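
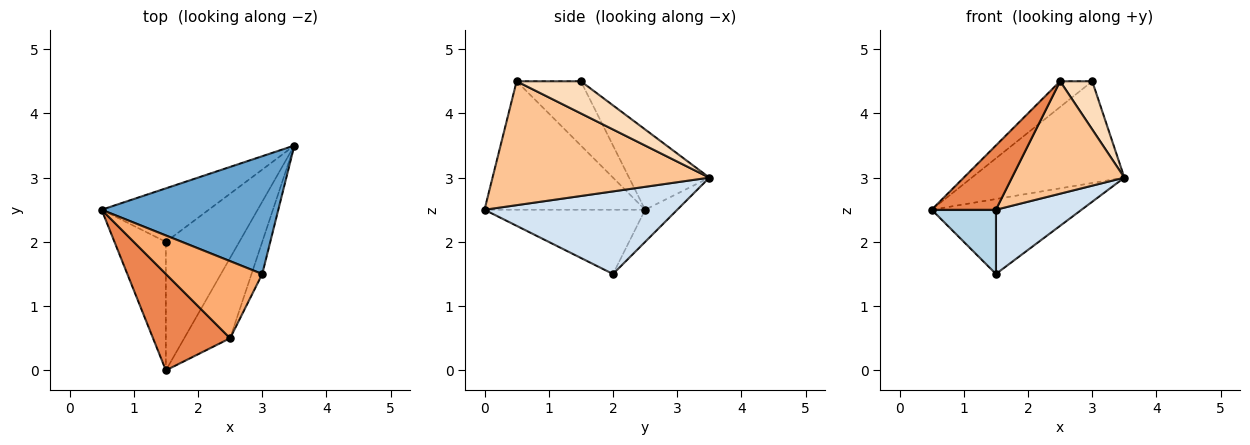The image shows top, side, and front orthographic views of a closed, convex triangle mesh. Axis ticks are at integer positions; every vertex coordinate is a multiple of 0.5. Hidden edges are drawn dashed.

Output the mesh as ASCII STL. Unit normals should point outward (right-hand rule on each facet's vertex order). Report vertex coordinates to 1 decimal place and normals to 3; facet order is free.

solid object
 facet normal -0.325 0.618 0.716
  outer loop
   vertex 3.0 1.5 4.5
   vertex 3.5 3.5 3.0
   vertex 0.5 2.5 2.5
  endloop
 endfacet
 facet normal -0.172 0.802 -0.573
  outer loop
   vertex 1.5 2.0 1.5
   vertex 0.5 2.5 2.5
   vertex 3.5 3.5 3.0
  endloop
 endfacet
 facet normal -0.745 -0.298 -0.596
  outer loop
   vertex 1.5 2.0 1.5
   vertex 1.5 0.0 2.5
   vertex 0.5 2.5 2.5
  endloop
 endfacet
 facet normal 0.709 -0.315 -0.630
  outer loop
   vertex 1.5 2.0 1.5
   vertex 3.5 3.5 3.0
   vertex 1.5 0.0 2.5
  endloop
 endfacet
 facet normal -0.811 -0.324 0.487
  outer loop
   vertex 2.5 0.5 4.5
   vertex 0.5 2.5 2.5
   vertex 1.5 0.0 2.5
  endloop
 endfacet
 facet normal -0.535 0.267 0.802
  outer loop
   vertex 2.5 0.5 4.5
   vertex 3.0 1.5 4.5
   vertex 0.5 2.5 2.5
  endloop
 endfacet
 facet normal 0.843 -0.437 -0.312
  outer loop
   vertex 2.5 0.5 4.5
   vertex 1.5 0.0 2.5
   vertex 3.5 3.5 3.0
  endloop
 endfacet
 facet normal 0.857 -0.429 -0.286
  outer loop
   vertex 2.5 0.5 4.5
   vertex 3.5 3.5 3.0
   vertex 3.0 1.5 4.5
  endloop
 endfacet
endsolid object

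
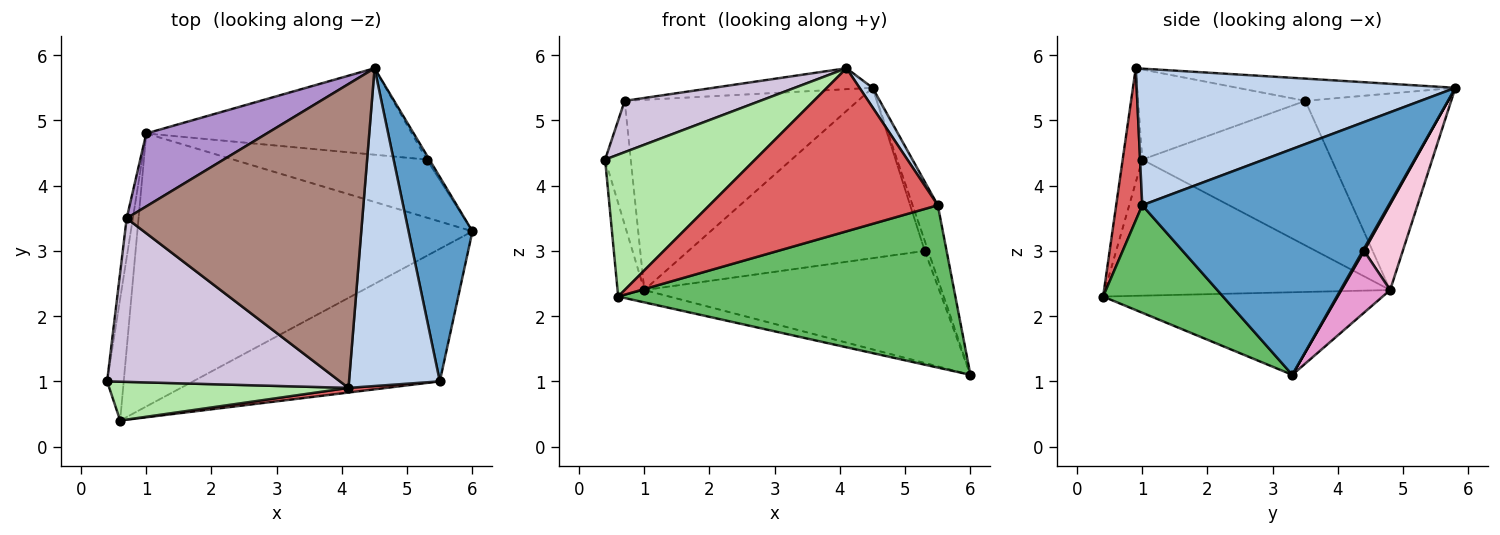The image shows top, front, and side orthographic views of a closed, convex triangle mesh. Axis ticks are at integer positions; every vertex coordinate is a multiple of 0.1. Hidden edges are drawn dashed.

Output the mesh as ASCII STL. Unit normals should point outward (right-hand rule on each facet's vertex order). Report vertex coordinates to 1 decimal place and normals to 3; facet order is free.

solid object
 facet normal 0.958 0.098 0.271
  outer loop
   vertex 5.5 1.0 3.7
   vertex 6.0 3.3 1.1
   vertex 4.5 5.8 5.5
  endloop
 endfacet
 facet normal 0.832 -0.034 0.553
  outer loop
   vertex 5.5 1.0 3.7
   vertex 4.5 5.8 5.5
   vertex 4.1 0.9 5.8
  endloop
 endfacet
 facet normal -0.988 0.093 -0.121
  outer loop
   vertex 0.6 0.4 2.3
   vertex 0.4 1.0 4.4
   vertex 1.0 4.8 2.4
  endloop
 endfacet
 facet normal -0.239 0.044 -0.970
  outer loop
   vertex 0.6 0.4 2.3
   vertex 1.0 4.8 2.4
   vertex 6.0 3.3 1.1
  endloop
 endfacet
 facet normal 0.266 -0.747 -0.610
  outer loop
   vertex 0.6 0.4 2.3
   vertex 6.0 3.3 1.1
   vertex 5.5 1.0 3.7
  endloop
 endfacet
 facet normal -0.125 -0.957 0.262
  outer loop
   vertex 0.6 0.4 2.3
   vertex 4.1 0.9 5.8
   vertex 0.4 1.0 4.4
  endloop
 endfacet
 facet normal 0.114 -0.993 0.028
  outer loop
   vertex 0.6 0.4 2.3
   vertex 5.5 1.0 3.7
   vertex 4.1 0.9 5.8
  endloop
 endfacet
 facet normal -0.990 0.134 -0.042
  outer loop
   vertex 0.7 3.5 5.3
   vertex 1.0 4.8 2.4
   vertex 0.4 1.0 4.4
  endloop
 endfacet
 facet normal -0.504 0.806 0.309
  outer loop
   vertex 0.7 3.5 5.3
   vertex 4.5 5.8 5.5
   vertex 1.0 4.8 2.4
  endloop
 endfacet
 facet normal -0.346 -0.281 0.895
  outer loop
   vertex 0.7 3.5 5.3
   vertex 0.4 1.0 4.4
   vertex 4.1 0.9 5.8
  endloop
 endfacet
 facet normal -0.094 0.068 0.993
  outer loop
   vertex 0.7 3.5 5.3
   vertex 4.1 0.9 5.8
   vertex 4.5 5.8 5.5
  endloop
 endfacet
 facet normal 0.338 0.863 -0.375
  outer loop
   vertex 5.3 4.4 3.0
   vertex 4.5 5.8 5.5
   vertex 6.0 3.3 1.1
  endloop
 endfacet
 facet normal 0.145 0.879 -0.455
  outer loop
   vertex 5.3 4.4 3.0
   vertex 6.0 3.3 1.1
   vertex 1.0 4.8 2.4
  endloop
 endfacet
 facet normal 0.145 0.882 -0.448
  outer loop
   vertex 5.3 4.4 3.0
   vertex 1.0 4.8 2.4
   vertex 4.5 5.8 5.5
  endloop
 endfacet
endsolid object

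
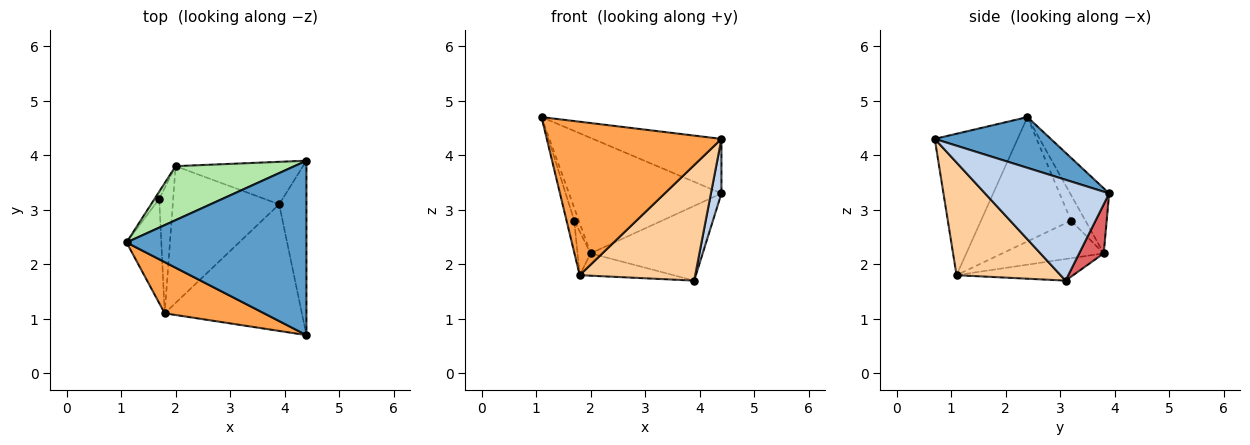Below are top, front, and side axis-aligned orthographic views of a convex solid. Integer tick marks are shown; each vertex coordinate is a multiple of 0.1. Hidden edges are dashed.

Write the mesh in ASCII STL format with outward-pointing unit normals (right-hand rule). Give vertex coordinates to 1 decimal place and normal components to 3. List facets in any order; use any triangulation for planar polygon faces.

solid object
 facet normal 0.260 0.288 0.922
  outer loop
   vertex 4.4 3.9 3.3
   vertex 1.1 2.4 4.7
   vertex 4.4 0.7 4.3
  endloop
 endfacet
 facet normal 0.962 -0.081 -0.260
  outer loop
   vertex 3.9 3.1 1.7
   vertex 4.4 3.9 3.3
   vertex 4.4 0.7 4.3
  endloop
 endfacet
 facet normal -0.411 -0.865 0.289
  outer loop
   vertex 1.8 1.1 1.8
   vertex 4.4 0.7 4.3
   vertex 1.1 2.4 4.7
  endloop
 endfacet
 facet normal 0.519 -0.576 -0.632
  outer loop
   vertex 1.8 1.1 1.8
   vertex 3.9 3.1 1.7
   vertex 4.4 0.7 4.3
  endloop
 endfacet
 facet normal -0.196 0.158 -0.968
  outer loop
   vertex 2.0 3.8 2.2
   vertex 3.9 3.1 1.7
   vertex 1.8 1.1 1.8
  endloop
 endfacet
 facet normal -0.226 0.882 0.413
  outer loop
   vertex 2.0 3.8 2.2
   vertex 1.1 2.4 4.7
   vertex 4.4 3.9 3.3
  endloop
 endfacet
 facet normal 0.187 0.854 -0.485
  outer loop
   vertex 2.0 3.8 2.2
   vertex 4.4 3.9 3.3
   vertex 3.9 3.1 1.7
  endloop
 endfacet
 facet normal -0.960 0.082 -0.268
  outer loop
   vertex 1.7 3.2 2.8
   vertex 1.8 1.1 1.8
   vertex 1.1 2.4 4.7
  endloop
 endfacet
 facet normal -0.939 0.299 -0.171
  outer loop
   vertex 1.7 3.2 2.8
   vertex 1.1 2.4 4.7
   vertex 2.0 3.8 2.2
  endloop
 endfacet
 facet normal -0.931 0.120 -0.345
  outer loop
   vertex 1.7 3.2 2.8
   vertex 2.0 3.8 2.2
   vertex 1.8 1.1 1.8
  endloop
 endfacet
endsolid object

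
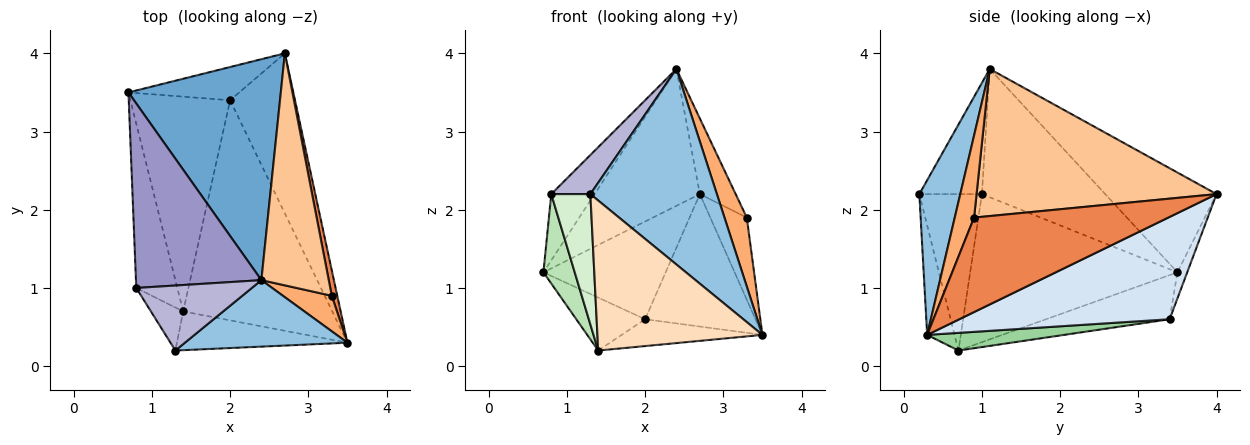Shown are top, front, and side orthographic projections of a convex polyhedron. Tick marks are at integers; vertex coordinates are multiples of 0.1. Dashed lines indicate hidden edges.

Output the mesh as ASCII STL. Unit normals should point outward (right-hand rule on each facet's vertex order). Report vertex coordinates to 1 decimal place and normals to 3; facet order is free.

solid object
 facet normal -0.486 0.460 0.743
  outer loop
   vertex 2.4 1.1 3.8
   vertex 2.7 4.0 2.2
   vertex 0.7 3.5 1.2
  endloop
 endfacet
 facet normal 0.293 -0.905 0.308
  outer loop
   vertex 1.3 0.2 2.2
   vertex 3.5 0.3 0.4
   vertex 2.4 1.1 3.8
  endloop
 endfacet
 facet normal -0.076 0.944 -0.321
  outer loop
   vertex 2.0 3.4 0.6
   vertex 0.7 3.5 1.2
   vertex 2.7 4.0 2.2
  endloop
 endfacet
 facet normal 0.772 0.405 -0.490
  outer loop
   vertex 2.0 3.4 0.6
   vertex 2.7 4.0 2.2
   vertex 3.5 0.3 0.4
  endloop
 endfacet
 facet normal 0.981 0.184 0.057
  outer loop
   vertex 3.3 0.9 1.9
   vertex 3.5 0.3 0.4
   vertex 2.7 4.0 2.2
  endloop
 endfacet
 facet normal 0.610 -0.704 0.363
  outer loop
   vertex 3.3 0.9 1.9
   vertex 2.4 1.1 3.8
   vertex 3.5 0.3 0.4
  endloop
 endfacet
 facet normal 0.901 0.134 0.413
  outer loop
   vertex 3.3 0.9 1.9
   vertex 2.7 4.0 2.2
   vertex 2.4 1.1 3.8
  endloop
 endfacet
 facet normal -0.159 -0.956 -0.247
  outer loop
   vertex 1.4 0.7 0.2
   vertex 3.5 0.3 0.4
   vertex 1.3 0.2 2.2
  endloop
 endfacet
 facet normal -0.395 0.220 -0.892
  outer loop
   vertex 1.4 0.7 0.2
   vertex 0.7 3.5 1.2
   vertex 2.0 3.4 0.6
  endloop
 endfacet
 facet normal 0.117 0.120 -0.986
  outer loop
   vertex 1.4 0.7 0.2
   vertex 2.0 3.4 0.6
   vertex 3.5 0.3 0.4
  endloop
 endfacet
 facet normal -0.954 -0.144 -0.264
  outer loop
   vertex 0.8 1.0 2.2
   vertex 0.7 3.5 1.2
   vertex 1.4 0.7 0.2
  endloop
 endfacet
 facet normal -0.835 -0.522 -0.172
  outer loop
   vertex 0.8 1.0 2.2
   vertex 1.4 0.7 0.2
   vertex 1.3 0.2 2.2
  endloop
 endfacet
 facet normal -0.693 0.244 0.678
  outer loop
   vertex 0.8 1.0 2.2
   vertex 2.4 1.1 3.8
   vertex 0.7 3.5 1.2
  endloop
 endfacet
 facet normal -0.636 -0.398 0.661
  outer loop
   vertex 0.8 1.0 2.2
   vertex 1.3 0.2 2.2
   vertex 2.4 1.1 3.8
  endloop
 endfacet
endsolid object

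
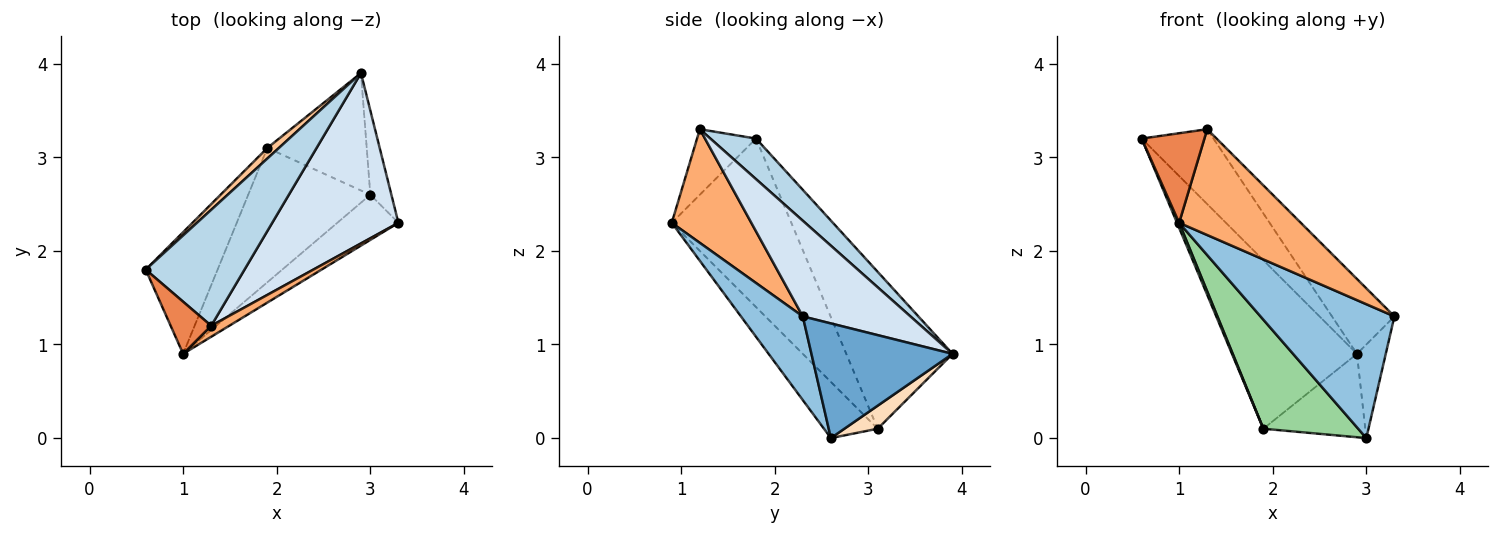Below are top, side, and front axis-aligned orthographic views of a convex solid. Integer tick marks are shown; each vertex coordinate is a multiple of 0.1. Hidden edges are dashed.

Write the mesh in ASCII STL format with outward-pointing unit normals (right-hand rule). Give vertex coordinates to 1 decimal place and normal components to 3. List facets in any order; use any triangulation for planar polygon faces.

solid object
 facet normal 0.964 0.197 -0.177
  outer loop
   vertex 3.0 2.6 0.0
   vertex 2.9 3.9 0.9
   vertex 3.3 2.3 1.3
  endloop
 endfacet
 facet normal 0.401 -0.868 -0.293
  outer loop
   vertex 1.0 0.9 2.3
   vertex 3.0 2.6 0.0
   vertex 3.3 2.3 1.3
  endloop
 endfacet
 facet normal 0.326 0.513 0.794
  outer loop
   vertex 1.3 1.2 3.3
   vertex 2.9 3.9 0.9
   vertex 0.6 1.8 3.2
  endloop
 endfacet
 facet normal 0.570 0.331 0.752
  outer loop
   vertex 1.3 1.2 3.3
   vertex 3.3 2.3 1.3
   vertex 2.9 3.9 0.9
  endloop
 endfacet
 facet normal -0.631 -0.671 0.390
  outer loop
   vertex 1.3 1.2 3.3
   vertex 0.6 1.8 3.2
   vertex 1.0 0.9 2.3
  endloop
 endfacet
 facet normal 0.545 -0.834 0.087
  outer loop
   vertex 1.3 1.2 3.3
   vertex 1.0 0.9 2.3
   vertex 3.3 2.3 1.3
  endloop
 endfacet
 facet normal -0.647 0.761 0.048
  outer loop
   vertex 1.9 3.1 0.1
   vertex 0.6 1.8 3.2
   vertex 2.9 3.9 0.9
  endloop
 endfacet
 facet normal 0.186 0.569 -0.801
  outer loop
   vertex 1.9 3.1 0.1
   vertex 2.9 3.9 0.9
   vertex 3.0 2.6 0.0
  endloop
 endfacet
 facet normal -0.920 -0.016 -0.392
  outer loop
   vertex 1.9 3.1 0.1
   vertex 1.0 0.9 2.3
   vertex 0.6 1.8 3.2
  endloop
 endfacet
 facet normal -0.336 -0.594 -0.731
  outer loop
   vertex 1.9 3.1 0.1
   vertex 3.0 2.6 0.0
   vertex 1.0 0.9 2.3
  endloop
 endfacet
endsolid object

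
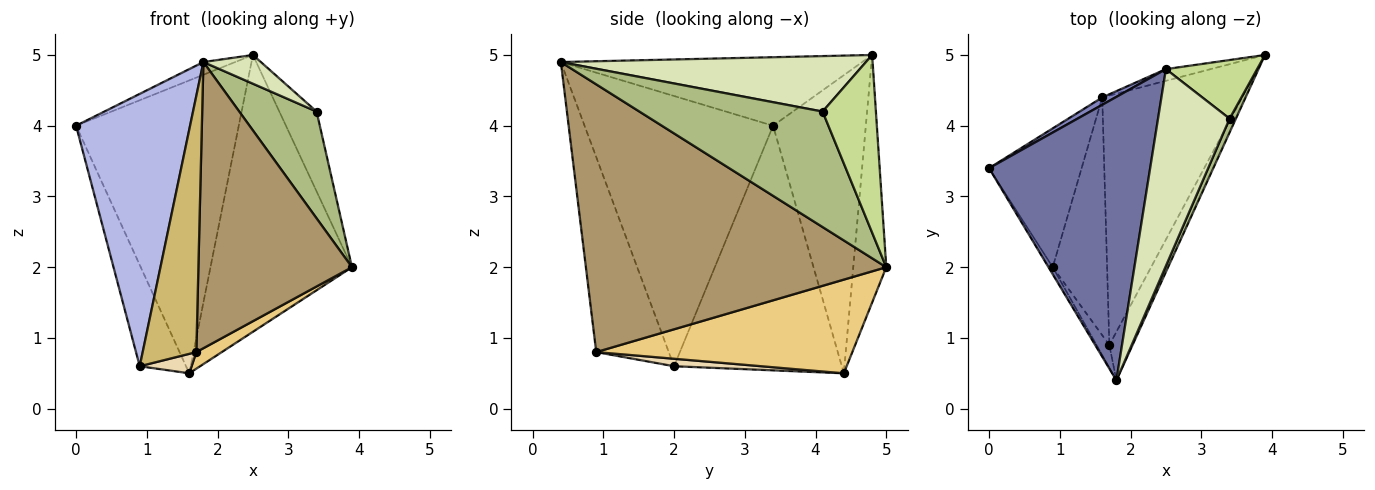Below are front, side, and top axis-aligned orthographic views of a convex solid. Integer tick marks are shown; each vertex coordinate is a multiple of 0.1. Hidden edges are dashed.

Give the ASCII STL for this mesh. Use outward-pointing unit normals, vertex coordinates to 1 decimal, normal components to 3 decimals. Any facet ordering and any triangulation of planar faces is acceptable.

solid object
 facet normal -0.391 0.041 0.919
  outer loop
   vertex 2.5 4.8 5.0
   vertex 0.0 3.4 4.0
   vertex 1.8 0.4 4.9
  endloop
 endfacet
 facet normal -0.495 0.869 0.022
  outer loop
   vertex 2.5 4.8 5.0
   vertex 1.6 4.4 0.5
   vertex 0.0 3.4 4.0
  endloop
 endfacet
 facet normal -0.227 0.973 -0.041
  outer loop
   vertex 2.5 4.8 5.0
   vertex 3.9 5.0 2.0
   vertex 1.6 4.4 0.5
  endloop
 endfacet
 facet normal -0.856 -0.517 -0.013
  outer loop
   vertex 0.9 2.0 0.6
   vertex 1.8 0.4 4.9
   vertex 0.0 3.4 4.0
  endloop
 endfacet
 facet normal -0.906 0.250 -0.343
  outer loop
   vertex 0.9 2.0 0.6
   vertex 0.0 3.4 4.0
   vertex 1.6 4.4 0.5
  endloop
 endfacet
 facet normal 0.920 -0.388 0.050
  outer loop
   vertex 3.4 4.1 4.2
   vertex 1.8 0.4 4.9
   vertex 3.9 5.0 2.0
  endloop
 endfacet
 facet normal 0.755 0.528 0.388
  outer loop
   vertex 3.4 4.1 4.2
   vertex 3.9 5.0 2.0
   vertex 2.5 4.8 5.0
  endloop
 endfacet
 facet normal 0.609 -0.115 0.785
  outer loop
   vertex 3.4 4.1 4.2
   vertex 2.5 4.8 5.0
   vertex 1.8 0.4 4.9
  endloop
 endfacet
 facet normal 0.888 -0.454 -0.077
  outer loop
   vertex 1.7 0.9 0.8
   vertex 3.9 5.0 2.0
   vertex 1.8 0.4 4.9
  endloop
 endfacet
 facet normal -0.803 -0.594 -0.053
  outer loop
   vertex 1.7 0.9 0.8
   vertex 1.8 0.4 4.9
   vertex 0.9 2.0 0.6
  endloop
 endfacet
 facet normal 0.556 -0.055 -0.830
  outer loop
   vertex 1.7 0.9 0.8
   vertex 1.6 4.4 0.5
   vertex 3.9 5.0 2.0
  endloop
 endfacet
 facet normal 0.136 -0.081 -0.987
  outer loop
   vertex 1.7 0.9 0.8
   vertex 0.9 2.0 0.6
   vertex 1.6 4.4 0.5
  endloop
 endfacet
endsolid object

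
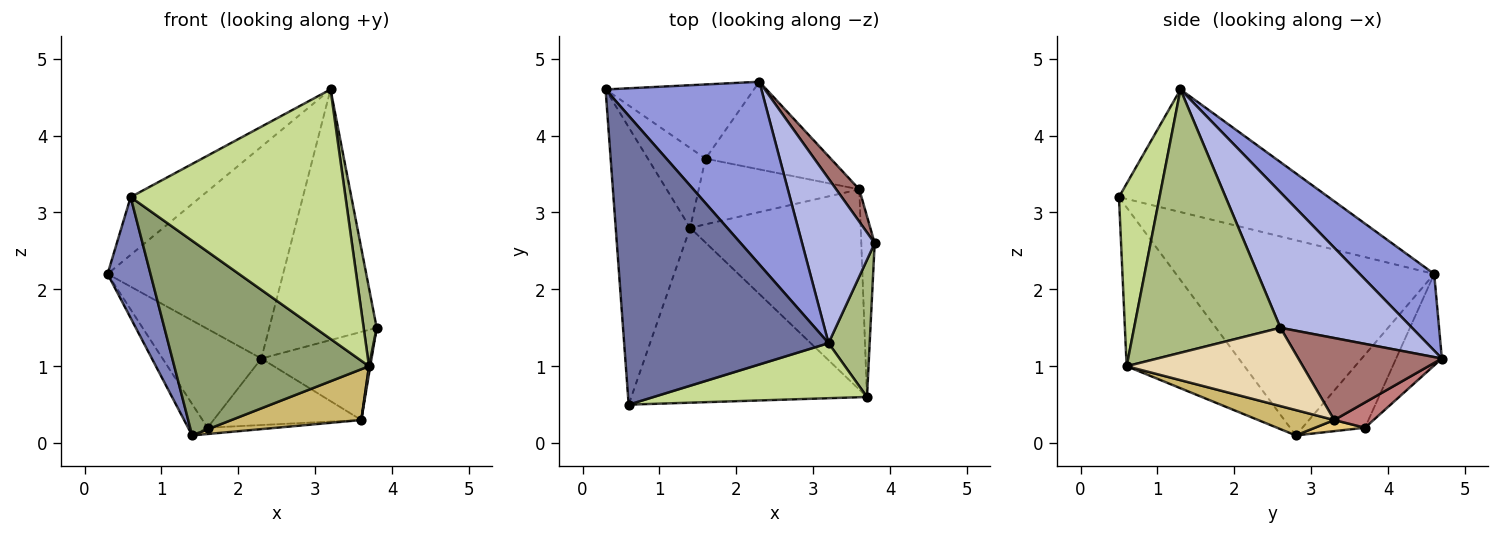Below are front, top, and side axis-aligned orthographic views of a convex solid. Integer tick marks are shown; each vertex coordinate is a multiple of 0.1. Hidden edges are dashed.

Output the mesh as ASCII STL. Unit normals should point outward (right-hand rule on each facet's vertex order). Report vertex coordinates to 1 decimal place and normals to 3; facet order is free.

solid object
 facet normal -0.507 0.169 0.845
  outer loop
   vertex 3.2 1.3 4.6
   vertex 0.3 4.6 2.2
   vertex 0.6 0.5 3.2
  endloop
 endfacet
 facet normal -0.923 -0.153 -0.352
  outer loop
   vertex 1.4 2.8 0.1
   vertex 0.6 0.5 3.2
   vertex 0.3 4.6 2.2
  endloop
 endfacet
 facet normal 0.306 0.721 0.622
  outer loop
   vertex 2.3 4.7 1.1
   vertex 0.3 4.6 2.2
   vertex 3.2 1.3 4.6
  endloop
 endfacet
 facet normal 0.715 0.584 0.383
  outer loop
   vertex 2.3 4.7 1.1
   vertex 3.2 1.3 4.6
   vertex 3.8 2.6 1.5
  endloop
 endfacet
 facet normal -0.411 -0.678 -0.609
  outer loop
   vertex 3.7 0.6 1.0
   vertex 0.6 0.5 3.2
   vertex 1.4 2.8 0.1
  endloop
 endfacet
 facet normal 0.984 -0.088 0.154
  outer loop
   vertex 3.7 0.6 1.0
   vertex 3.8 2.6 1.5
   vertex 3.2 1.3 4.6
  endloop
 endfacet
 facet normal 0.181 -0.960 0.212
  outer loop
   vertex 3.7 0.6 1.0
   vertex 3.2 1.3 4.6
   vertex 0.6 0.5 3.2
  endloop
 endfacet
 facet normal -0.763 0.236 -0.602
  outer loop
   vertex 1.6 3.7 0.2
   vertex 1.4 2.8 0.1
   vertex 0.3 4.6 2.2
  endloop
 endfacet
 facet normal -0.347 0.750 -0.563
  outer loop
   vertex 1.6 3.7 0.2
   vertex 0.3 4.6 2.2
   vertex 2.3 4.7 1.1
  endloop
 endfacet
 facet normal 0.143 -0.243 -0.959
  outer loop
   vertex 3.6 3.3 0.3
   vertex 3.7 0.6 1.0
   vertex 1.4 2.8 0.1
  endloop
 endfacet
 facet normal 0.069 0.095 -0.993
  outer loop
   vertex 3.6 3.3 0.3
   vertex 1.4 2.8 0.1
   vertex 1.6 3.7 0.2
  endloop
 endfacet
 facet normal 0.986 -0.007 -0.168
  outer loop
   vertex 3.6 3.3 0.3
   vertex 3.8 2.6 1.5
   vertex 3.7 0.6 1.0
  endloop
 endfacet
 facet normal 0.774 0.594 0.218
  outer loop
   vertex 3.6 3.3 0.3
   vertex 2.3 4.7 1.1
   vertex 3.8 2.6 1.5
  endloop
 endfacet
 facet normal 0.159 0.597 -0.787
  outer loop
   vertex 3.6 3.3 0.3
   vertex 1.6 3.7 0.2
   vertex 2.3 4.7 1.1
  endloop
 endfacet
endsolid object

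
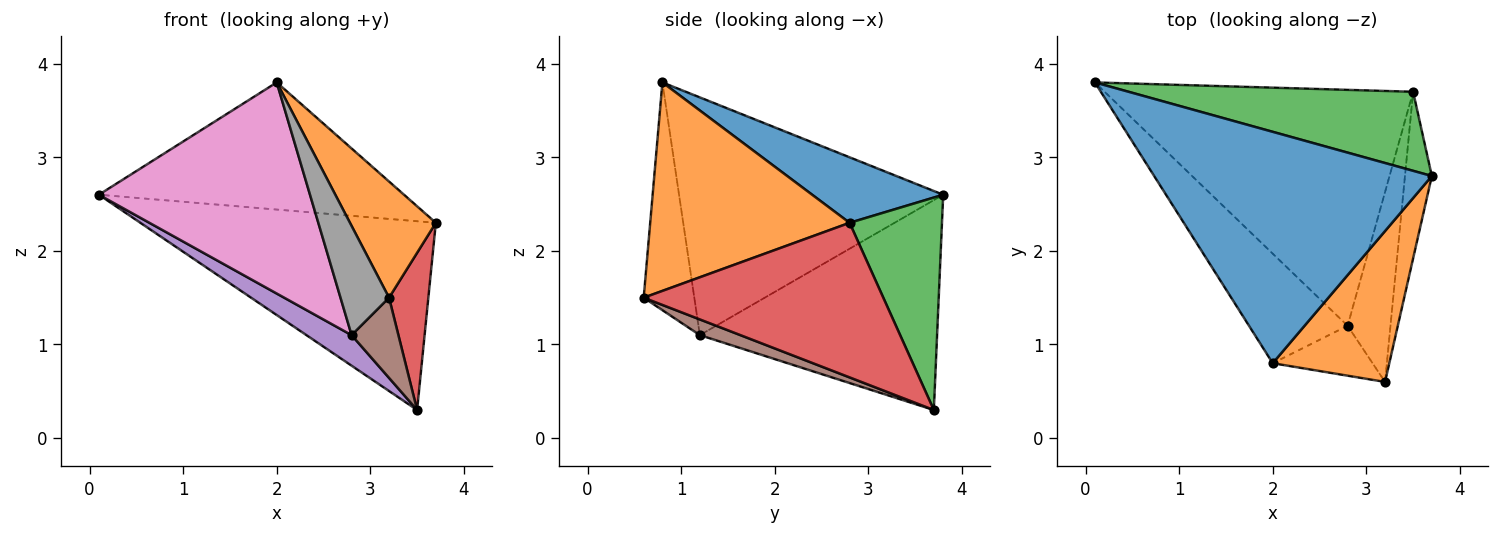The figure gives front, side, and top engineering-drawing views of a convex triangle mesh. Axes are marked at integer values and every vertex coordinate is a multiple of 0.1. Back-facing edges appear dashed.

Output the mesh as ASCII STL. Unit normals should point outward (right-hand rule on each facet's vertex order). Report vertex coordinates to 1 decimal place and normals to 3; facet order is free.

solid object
 facet normal 0.203 0.472 0.858
  outer loop
   vertex 2.0 0.8 3.8
   vertex 3.7 2.8 2.3
   vertex 0.1 3.8 2.6
  endloop
 endfacet
 facet normal 0.817 -0.352 0.457
  outer loop
   vertex 3.2 0.6 1.5
   vertex 3.7 2.8 2.3
   vertex 2.0 0.8 3.8
  endloop
 endfacet
 facet normal 0.277 0.886 0.371
  outer loop
   vertex 3.5 3.7 0.3
   vertex 0.1 3.8 2.6
   vertex 3.7 2.8 2.3
  endloop
 endfacet
 facet normal 0.973 -0.160 -0.169
  outer loop
   vertex 3.5 3.7 0.3
   vertex 3.7 2.8 2.3
   vertex 3.2 0.6 1.5
  endloop
 endfacet
 facet normal -0.559 -0.106 -0.822
  outer loop
   vertex 2.8 1.2 1.1
   vertex 0.1 3.8 2.6
   vertex 3.5 3.7 0.3
  endloop
 endfacet
 facet normal 0.320 -0.369 -0.873
  outer loop
   vertex 2.8 1.2 1.1
   vertex 3.5 3.7 0.3
   vertex 3.2 0.6 1.5
  endloop
 endfacet
 facet normal -0.743 -0.594 -0.308
  outer loop
   vertex 2.8 1.2 1.1
   vertex 2.0 0.8 3.8
   vertex 0.1 3.8 2.6
  endloop
 endfacet
 facet normal -0.688 -0.660 -0.302
  outer loop
   vertex 2.8 1.2 1.1
   vertex 3.2 0.6 1.5
   vertex 2.0 0.8 3.8
  endloop
 endfacet
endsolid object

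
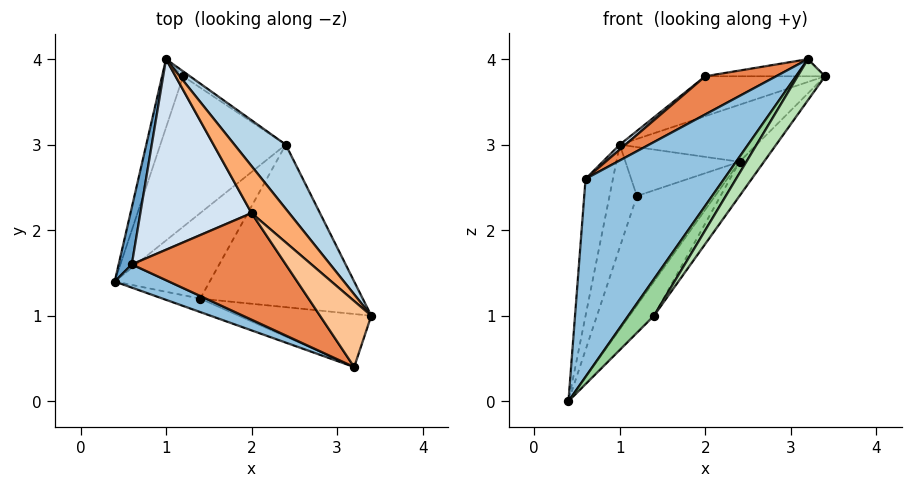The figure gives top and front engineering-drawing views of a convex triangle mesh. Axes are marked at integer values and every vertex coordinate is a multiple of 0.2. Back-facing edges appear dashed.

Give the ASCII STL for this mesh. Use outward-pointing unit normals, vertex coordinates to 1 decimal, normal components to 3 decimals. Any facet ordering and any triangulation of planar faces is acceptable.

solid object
 facet normal -0.986 0.154 0.064
  outer loop
   vertex 0.6 1.6 2.6
   vertex 1.0 4.0 3.0
   vertex 0.4 1.4 0.0
  endloop
 endfacet
 facet normal -0.462 -0.881 0.103
  outer loop
   vertex 0.6 1.6 2.6
   vertex 0.4 1.4 0.0
   vertex 3.2 0.4 4.0
  endloop
 endfacet
 facet normal 0.503 0.574 0.646
  outer loop
   vertex 2.4 3.0 2.8
   vertex 1.0 4.0 3.0
   vertex 3.4 1.0 3.8
  endloop
 endfacet
 facet normal -0.646 -0.020 0.763
  outer loop
   vertex 2.0 2.2 3.8
   vertex 1.0 4.0 3.0
   vertex 0.6 1.6 2.6
  endloop
 endfacet
 facet normal -0.552 -0.281 0.785
  outer loop
   vertex 2.0 2.2 3.8
   vertex 0.6 1.6 2.6
   vertex 3.2 0.4 4.0
  endloop
 endfacet
 facet normal 0.485 0.566 0.667
  outer loop
   vertex 2.0 2.2 3.8
   vertex 3.4 1.0 3.8
   vertex 1.0 4.0 3.0
  endloop
 endfacet
 facet normal 0.210 0.245 0.946
  outer loop
   vertex 2.0 2.2 3.8
   vertex 3.2 0.4 4.0
   vertex 3.4 1.0 3.8
  endloop
 endfacet
 facet normal 0.708 0.262 -0.656
  outer loop
   vertex 1.4 1.2 1.0
   vertex 0.4 1.4 0.0
   vertex 2.4 3.0 2.8
  endloop
 endfacet
 facet normal 0.812 0.120 -0.571
  outer loop
   vertex 1.4 1.2 1.0
   vertex 2.4 3.0 2.8
   vertex 3.4 1.0 3.8
  endloop
 endfacet
 facet normal 0.155 -0.928 -0.340
  outer loop
   vertex 1.4 1.2 1.0
   vertex 3.2 0.4 4.0
   vertex 0.4 1.4 0.0
  endloop
 endfacet
 facet normal 0.723 -0.423 -0.546
  outer loop
   vertex 1.4 1.2 1.0
   vertex 3.4 1.0 3.8
   vertex 3.2 0.4 4.0
  endloop
 endfacet
 facet normal -0.640 0.640 -0.426
  outer loop
   vertex 1.2 3.8 2.4
   vertex 0.4 1.4 0.0
   vertex 1.0 4.0 3.0
  endloop
 endfacet
 facet normal 0.552 0.491 -0.674
  outer loop
   vertex 1.2 3.8 2.4
   vertex 2.4 3.0 2.8
   vertex 0.4 1.4 0.0
  endloop
 endfacet
 facet normal 0.572 0.816 -0.082
  outer loop
   vertex 1.2 3.8 2.4
   vertex 1.0 4.0 3.0
   vertex 2.4 3.0 2.8
  endloop
 endfacet
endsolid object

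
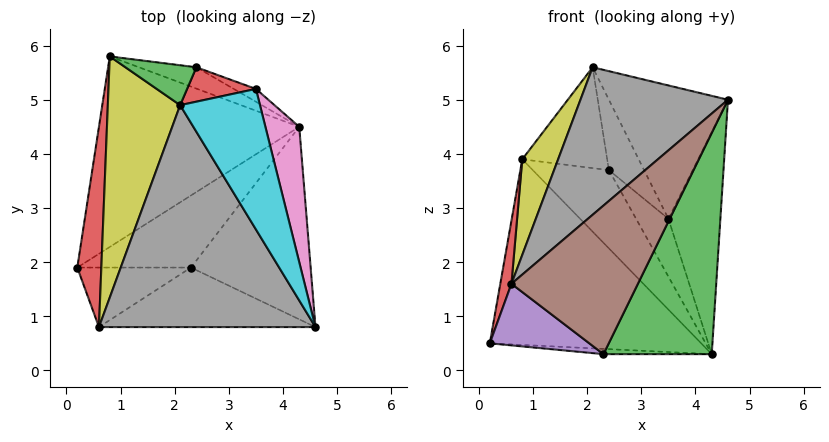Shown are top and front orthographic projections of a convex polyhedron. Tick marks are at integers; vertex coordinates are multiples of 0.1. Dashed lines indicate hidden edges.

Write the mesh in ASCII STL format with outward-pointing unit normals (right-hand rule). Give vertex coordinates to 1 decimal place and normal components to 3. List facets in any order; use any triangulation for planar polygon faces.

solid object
 facet normal -0.431 0.630 -0.646
  outer loop
   vertex 4.3 4.5 0.3
   vertex 0.2 1.9 0.5
   vertex 0.8 5.8 3.9
  endloop
 endfacet
 facet normal -0.095 0.073 -0.993
  outer loop
   vertex 2.3 1.9 0.3
   vertex 0.2 1.9 0.5
   vertex 4.3 4.5 0.3
  endloop
 endfacet
 facet normal 0.700 -0.539 -0.469
  outer loop
   vertex 2.3 1.9 0.3
   vertex 4.3 4.5 0.3
   vertex 4.6 0.8 5.0
  endloop
 endfacet
 facet normal -0.960 -0.084 0.266
  outer loop
   vertex 0.6 0.8 1.6
   vertex 0.8 5.8 3.9
   vertex 0.2 1.9 0.5
  endloop
 endfacet
 facet normal -0.066 -0.717 -0.693
  outer loop
   vertex 0.6 0.8 1.6
   vertex 0.2 1.9 0.5
   vertex 2.3 1.9 0.3
  endloop
 endfacet
 facet normal 0.301 -0.885 -0.355
  outer loop
   vertex 0.6 0.8 1.6
   vertex 2.3 1.9 0.3
   vertex 4.6 0.8 5.0
  endloop
 endfacet
 facet normal 0.922 0.331 0.202
  outer loop
   vertex 3.5 5.2 2.8
   vertex 4.6 0.8 5.0
   vertex 4.3 4.5 0.3
  endloop
 endfacet
 facet normal -0.578 -0.452 0.680
  outer loop
   vertex 2.1 4.9 5.6
   vertex 0.6 0.8 1.6
   vertex 4.6 0.8 5.0
  endloop
 endfacet
 facet normal -0.827 -0.207 0.523
  outer loop
   vertex 2.1 4.9 5.6
   vertex 0.8 5.8 3.9
   vertex 0.6 0.8 1.6
  endloop
 endfacet
 facet normal 0.793 0.419 0.442
  outer loop
   vertex 2.1 4.9 5.6
   vertex 4.6 0.8 5.0
   vertex 3.5 5.2 2.8
  endloop
 endfacet
 facet normal 0.087 0.961 -0.262
  outer loop
   vertex 2.4 5.6 3.7
   vertex 4.3 4.5 0.3
   vertex 0.8 5.8 3.9
  endloop
 endfacet
 facet normal 0.175 0.961 -0.213
  outer loop
   vertex 2.4 5.6 3.7
   vertex 3.5 5.2 2.8
   vertex 4.3 4.5 0.3
  endloop
 endfacet
 facet normal 0.160 0.918 0.363
  outer loop
   vertex 2.4 5.6 3.7
   vertex 0.8 5.8 3.9
   vertex 2.1 4.9 5.6
  endloop
 endfacet
 facet normal 0.566 0.741 0.362
  outer loop
   vertex 2.4 5.6 3.7
   vertex 2.1 4.9 5.6
   vertex 3.5 5.2 2.8
  endloop
 endfacet
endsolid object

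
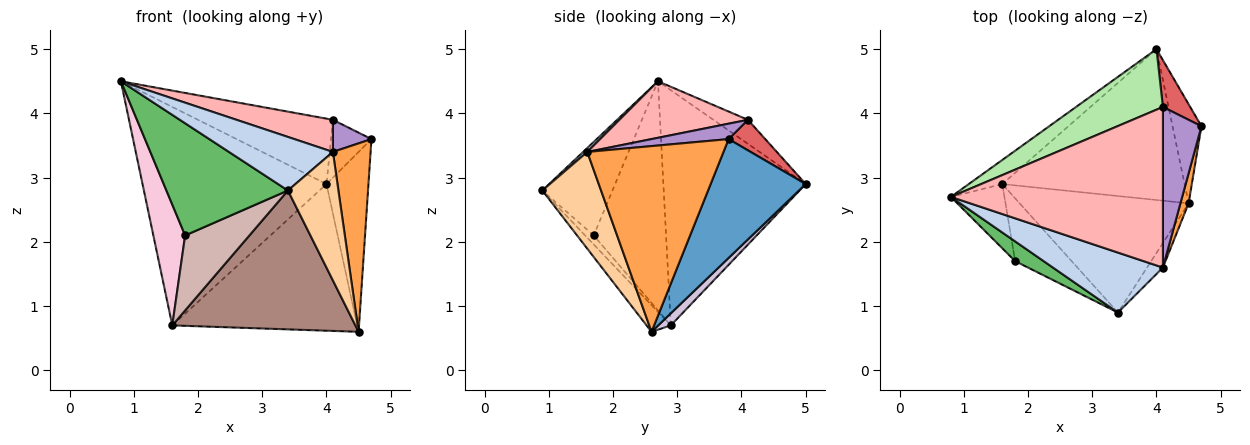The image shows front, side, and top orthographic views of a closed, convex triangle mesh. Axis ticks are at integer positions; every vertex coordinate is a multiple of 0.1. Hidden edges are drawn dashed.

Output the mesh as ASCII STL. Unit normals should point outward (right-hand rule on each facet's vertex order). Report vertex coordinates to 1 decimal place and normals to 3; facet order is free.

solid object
 facet normal 0.893 0.394 -0.217
  outer loop
   vertex 4.0 5.0 2.9
   vertex 4.7 3.8 3.6
   vertex 4.5 2.6 0.6
  endloop
 endfacet
 facet normal 0.027 -0.666 0.746
  outer loop
   vertex 4.1 1.6 3.4
   vertex 0.8 2.7 4.5
   vertex 3.4 0.9 2.8
  endloop
 endfacet
 facet normal 0.963 -0.266 0.042
  outer loop
   vertex 4.1 1.6 3.4
   vertex 4.5 2.6 0.6
   vertex 4.7 3.8 3.6
  endloop
 endfacet
 facet normal 0.753 -0.647 -0.123
  outer loop
   vertex 4.1 1.6 3.4
   vertex 3.4 0.9 2.8
   vertex 4.5 2.6 0.6
  endloop
 endfacet
 facet normal -0.494 -0.856 0.151
  outer loop
   vertex 1.8 1.7 2.1
   vertex 3.4 0.9 2.8
   vertex 0.8 2.7 4.5
  endloop
 endfacet
 facet normal -0.185 0.721 0.668
  outer loop
   vertex 4.1 4.1 3.9
   vertex 4.0 5.0 2.9
   vertex 0.8 2.7 4.5
  endloop
 endfacet
 facet normal 0.575 0.636 0.515
  outer loop
   vertex 4.1 4.1 3.9
   vertex 4.7 3.8 3.6
   vertex 4.0 5.0 2.9
  endloop
 endfacet
 facet normal 0.253 -0.190 0.949
  outer loop
   vertex 4.1 4.1 3.9
   vertex 0.8 2.7 4.5
   vertex 4.1 1.6 3.4
  endloop
 endfacet
 facet normal 0.365 -0.183 0.913
  outer loop
   vertex 4.1 4.1 3.9
   vertex 4.1 1.6 3.4
   vertex 4.7 3.8 3.6
  endloop
 endfacet
 facet normal 0.047 0.696 -0.716
  outer loop
   vertex 1.6 2.9 0.7
   vertex 4.0 5.0 2.9
   vertex 4.5 2.6 0.6
  endloop
 endfacet
 facet normal -0.101 -0.762 -0.639
  outer loop
   vertex 1.6 2.9 0.7
   vertex 4.5 2.6 0.6
   vertex 3.4 0.9 2.8
  endloop
 endfacet
 facet normal -0.102 -0.762 -0.639
  outer loop
   vertex 1.6 2.9 0.7
   vertex 3.4 0.9 2.8
   vertex 1.8 1.7 2.1
  endloop
 endfacet
 facet normal -0.610 0.788 -0.087
  outer loop
   vertex 1.6 2.9 0.7
   vertex 0.8 2.7 4.5
   vertex 4.0 5.0 2.9
  endloop
 endfacet
 facet normal -0.895 -0.393 -0.209
  outer loop
   vertex 1.6 2.9 0.7
   vertex 1.8 1.7 2.1
   vertex 0.8 2.7 4.5
  endloop
 endfacet
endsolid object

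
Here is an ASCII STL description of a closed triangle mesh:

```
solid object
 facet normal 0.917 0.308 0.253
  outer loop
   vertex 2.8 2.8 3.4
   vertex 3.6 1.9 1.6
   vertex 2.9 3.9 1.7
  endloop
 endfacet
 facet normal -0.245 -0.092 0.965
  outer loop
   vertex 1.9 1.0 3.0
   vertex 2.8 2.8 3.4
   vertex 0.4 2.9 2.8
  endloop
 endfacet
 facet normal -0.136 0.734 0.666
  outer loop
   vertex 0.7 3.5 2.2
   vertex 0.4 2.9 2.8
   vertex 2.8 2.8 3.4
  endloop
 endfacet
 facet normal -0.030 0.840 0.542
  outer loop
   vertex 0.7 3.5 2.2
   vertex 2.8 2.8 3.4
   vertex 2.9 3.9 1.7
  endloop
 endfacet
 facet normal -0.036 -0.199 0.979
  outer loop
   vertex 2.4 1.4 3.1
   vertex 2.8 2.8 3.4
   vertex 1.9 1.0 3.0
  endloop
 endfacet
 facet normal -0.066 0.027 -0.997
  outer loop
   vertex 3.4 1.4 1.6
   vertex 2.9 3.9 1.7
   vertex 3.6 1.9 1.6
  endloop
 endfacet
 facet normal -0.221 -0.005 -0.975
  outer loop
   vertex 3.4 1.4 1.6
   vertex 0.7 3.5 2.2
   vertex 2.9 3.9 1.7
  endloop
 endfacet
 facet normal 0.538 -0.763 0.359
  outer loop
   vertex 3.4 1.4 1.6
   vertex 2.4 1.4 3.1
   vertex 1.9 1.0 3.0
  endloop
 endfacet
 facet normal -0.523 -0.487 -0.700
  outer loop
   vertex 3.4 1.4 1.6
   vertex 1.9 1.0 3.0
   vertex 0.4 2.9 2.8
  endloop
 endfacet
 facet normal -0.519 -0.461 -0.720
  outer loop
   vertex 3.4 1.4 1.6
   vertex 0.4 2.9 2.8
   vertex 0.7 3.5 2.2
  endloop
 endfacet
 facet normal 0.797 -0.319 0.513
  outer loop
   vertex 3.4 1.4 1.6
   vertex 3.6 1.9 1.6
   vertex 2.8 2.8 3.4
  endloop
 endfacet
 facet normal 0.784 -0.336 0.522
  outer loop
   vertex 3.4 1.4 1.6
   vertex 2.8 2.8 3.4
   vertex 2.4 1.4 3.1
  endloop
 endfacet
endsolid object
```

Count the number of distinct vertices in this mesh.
8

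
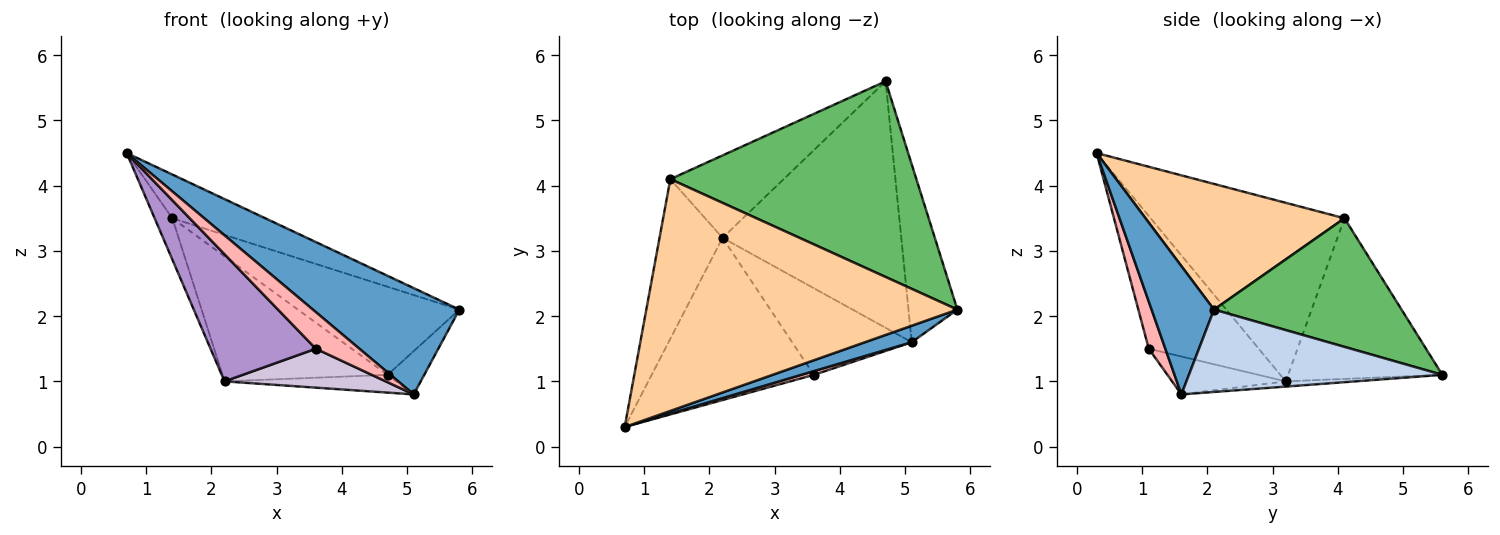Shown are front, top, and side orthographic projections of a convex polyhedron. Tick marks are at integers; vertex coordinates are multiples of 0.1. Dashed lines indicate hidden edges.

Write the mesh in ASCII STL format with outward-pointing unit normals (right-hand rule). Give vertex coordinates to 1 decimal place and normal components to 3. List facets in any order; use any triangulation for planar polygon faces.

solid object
 facet normal 0.388 -0.911 0.141
  outer loop
   vertex 5.1 1.6 0.8
   vertex 5.8 2.1 2.1
   vertex 0.7 0.3 4.5
  endloop
 endfacet
 facet normal 0.853 0.123 -0.507
  outer loop
   vertex 5.1 1.6 0.8
   vertex 4.7 5.6 1.1
   vertex 5.8 2.1 2.1
  endloop
 endfacet
 facet normal -0.029 0.072 -0.997
  outer loop
   vertex 2.2 3.2 1.0
   vertex 4.7 5.6 1.1
   vertex 5.1 1.6 0.8
  endloop
 endfacet
 facet normal 0.369 0.172 0.913
  outer loop
   vertex 1.4 4.1 3.5
   vertex 0.7 0.3 4.5
   vertex 5.8 2.1 2.1
  endloop
 endfacet
 facet normal 0.430 0.370 0.823
  outer loop
   vertex 1.4 4.1 3.5
   vertex 5.8 2.1 2.1
   vertex 4.7 5.6 1.1
  endloop
 endfacet
 facet normal -0.940 0.086 -0.332
  outer loop
   vertex 1.4 4.1 3.5
   vertex 2.2 3.2 1.0
   vertex 0.7 0.3 4.5
  endloop
 endfacet
 facet normal -0.615 0.659 -0.434
  outer loop
   vertex 1.4 4.1 3.5
   vertex 4.7 5.6 1.1
   vertex 2.2 3.2 1.0
  endloop
 endfacet
 facet normal 0.354 -0.930 0.094
  outer loop
   vertex 3.6 1.1 1.5
   vertex 5.1 1.6 0.8
   vertex 0.7 0.3 4.5
  endloop
 endfacet
 facet normal -0.541 -0.519 -0.662
  outer loop
   vertex 3.6 1.1 1.5
   vertex 0.7 0.3 4.5
   vertex 2.2 3.2 1.0
  endloop
 endfacet
 facet normal -0.278 -0.394 -0.876
  outer loop
   vertex 3.6 1.1 1.5
   vertex 2.2 3.2 1.0
   vertex 5.1 1.6 0.8
  endloop
 endfacet
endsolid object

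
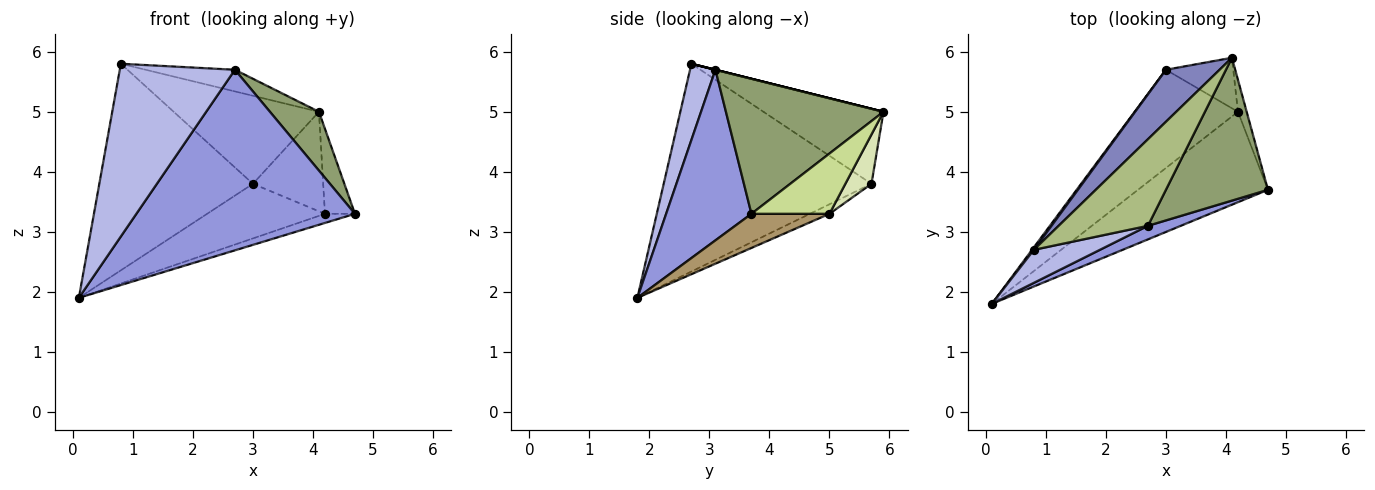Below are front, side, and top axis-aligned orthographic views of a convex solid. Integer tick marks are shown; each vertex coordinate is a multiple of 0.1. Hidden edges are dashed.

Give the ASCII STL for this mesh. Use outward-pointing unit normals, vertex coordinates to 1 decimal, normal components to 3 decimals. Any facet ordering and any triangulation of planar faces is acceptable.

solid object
 facet normal -0.804 0.594 0.007
  outer loop
   vertex 3.0 5.7 3.8
   vertex 0.1 1.8 1.9
   vertex 0.8 2.7 5.8
  endloop
 endfacet
 facet normal -0.580 0.701 0.415
  outer loop
   vertex 3.0 5.7 3.8
   vertex 0.8 2.7 5.8
   vertex 4.1 5.9 5.0
  endloop
 endfacet
 facet normal 0.363 -0.929 0.070
  outer loop
   vertex 2.7 3.1 5.7
   vertex 0.1 1.8 1.9
   vertex 4.7 3.7 3.3
  endloop
 endfacet
 facet normal 0.212 -0.960 0.184
  outer loop
   vertex 2.7 3.1 5.7
   vertex 0.8 2.7 5.8
   vertex 0.1 1.8 1.9
  endloop
 endfacet
 facet normal 0.774 -0.241 0.585
  outer loop
   vertex 2.7 3.1 5.7
   vertex 4.7 3.7 3.3
   vertex 4.1 5.9 5.0
  endloop
 endfacet
 facet normal 0.000 0.243 0.970
  outer loop
   vertex 2.7 3.1 5.7
   vertex 4.1 5.9 5.0
   vertex 0.8 2.7 5.8
  endloop
 endfacet
 facet normal 0.925 0.356 -0.134
  outer loop
   vertex 4.2 5.0 3.3
   vertex 4.1 5.9 5.0
   vertex 4.7 3.7 3.3
  endloop
 endfacet
 facet normal 0.315 0.846 -0.430
  outer loop
   vertex 4.2 5.0 3.3
   vertex 3.0 5.7 3.8
   vertex 4.1 5.9 5.0
  endloop
 endfacet
 facet normal 0.253 0.097 -0.963
  outer loop
   vertex 4.2 5.0 3.3
   vertex 4.7 3.7 3.3
   vertex 0.1 1.8 1.9
  endloop
 endfacet
 facet normal -0.080 0.484 -0.871
  outer loop
   vertex 4.2 5.0 3.3
   vertex 0.1 1.8 1.9
   vertex 3.0 5.7 3.8
  endloop
 endfacet
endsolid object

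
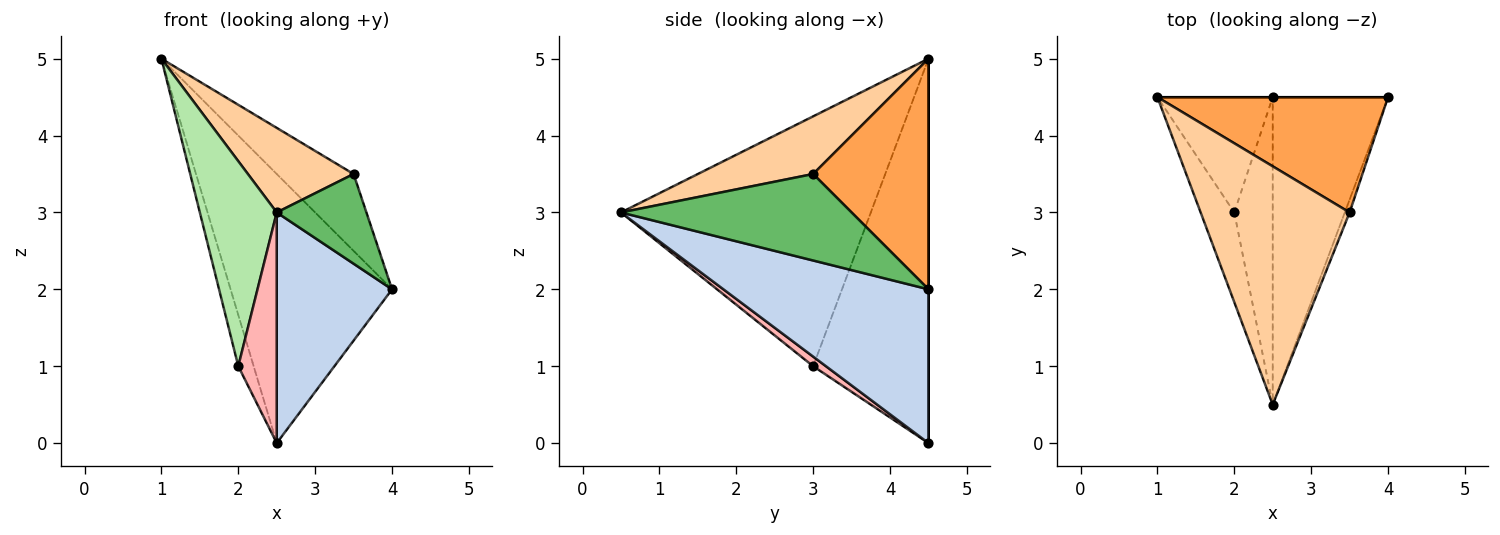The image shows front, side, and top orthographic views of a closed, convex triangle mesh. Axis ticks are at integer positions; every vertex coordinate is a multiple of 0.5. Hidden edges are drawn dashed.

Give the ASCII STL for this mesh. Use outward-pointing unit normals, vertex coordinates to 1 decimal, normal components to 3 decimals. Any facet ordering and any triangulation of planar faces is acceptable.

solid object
 facet normal 0.000 1.000 0.000
  outer loop
   vertex 2.5 4.5 0.0
   vertex 1.0 4.5 5.0
   vertex 4.0 4.5 2.0
  endloop
 endfacet
 facet normal 0.730 -0.410 -0.547
  outer loop
   vertex 2.5 4.5 0.0
   vertex 4.0 4.5 2.0
   vertex 2.5 0.5 3.0
  endloop
 endfacet
 facet normal 0.640 0.426 0.640
  outer loop
   vertex 3.5 3.0 3.5
   vertex 4.0 4.5 2.0
   vertex 1.0 4.5 5.0
  endloop
 endfacet
 facet normal 0.343 -0.314 0.885
  outer loop
   vertex 3.5 3.0 3.5
   vertex 1.0 4.5 5.0
   vertex 2.5 0.5 3.0
  endloop
 endfacet
 facet normal 0.931 -0.362 -0.052
  outer loop
   vertex 3.5 3.0 3.5
   vertex 2.5 0.5 3.0
   vertex 4.0 4.5 2.0
  endloop
 endfacet
 facet normal -0.948 -0.292 -0.128
  outer loop
   vertex 2.0 3.0 1.0
   vertex 2.5 0.5 3.0
   vertex 1.0 4.5 5.0
  endloop
 endfacet
 facet normal -0.950 0.127 -0.285
  outer loop
   vertex 2.0 3.0 1.0
   vertex 1.0 4.5 5.0
   vertex 2.5 4.5 0.0
  endloop
 endfacet
 facet normal 0.196 -0.588 -0.784
  outer loop
   vertex 2.0 3.0 1.0
   vertex 2.5 4.5 0.0
   vertex 2.5 0.5 3.0
  endloop
 endfacet
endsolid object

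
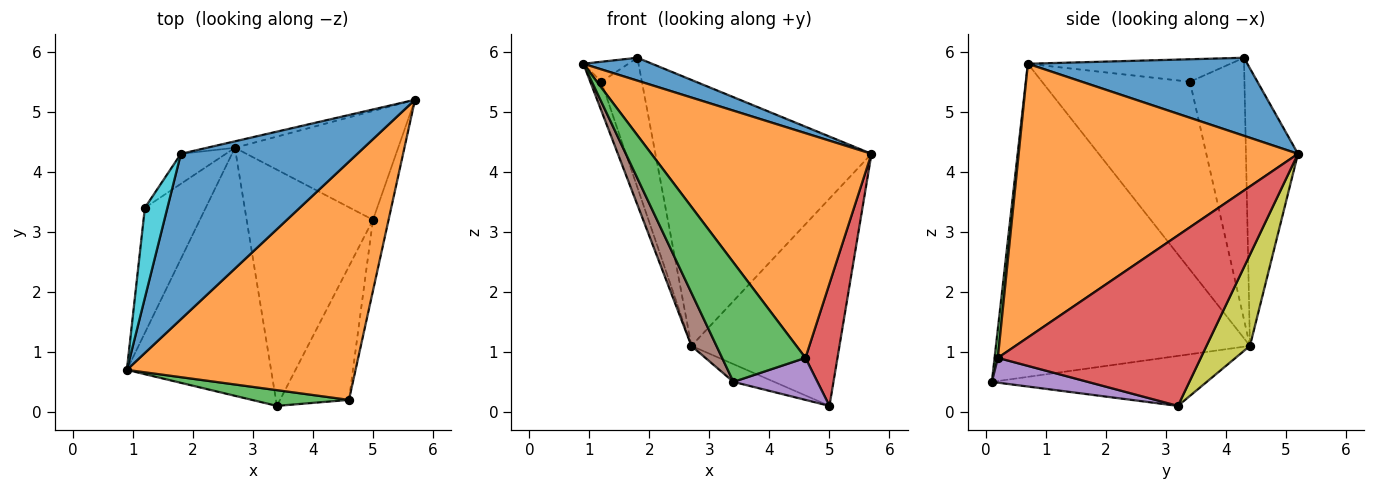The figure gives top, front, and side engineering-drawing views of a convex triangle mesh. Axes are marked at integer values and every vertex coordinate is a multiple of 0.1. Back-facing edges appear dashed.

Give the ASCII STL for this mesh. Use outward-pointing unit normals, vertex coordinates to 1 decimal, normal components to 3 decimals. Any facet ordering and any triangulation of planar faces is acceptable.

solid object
 facet normal 0.401 -0.126 0.907
  outer loop
   vertex 1.8 4.3 5.9
   vertex 0.9 0.7 5.8
   vertex 5.7 5.2 4.3
  endloop
 endfacet
 facet normal 0.657 -0.518 0.549
  outer loop
   vertex 4.6 0.2 0.9
   vertex 5.7 5.2 4.3
   vertex 0.9 0.7 5.8
  endloop
 endfacet
 facet normal 0.039 -0.991 0.131
  outer loop
   vertex 4.6 0.2 0.9
   vertex 0.9 0.7 5.8
   vertex 3.4 0.1 0.5
  endloop
 endfacet
 facet normal 0.984 -0.155 -0.090
  outer loop
   vertex 4.6 0.2 0.9
   vertex 5.0 3.2 0.1
   vertex 5.7 5.2 4.3
  endloop
 endfacet
 facet normal 0.324 -0.284 -0.902
  outer loop
   vertex 4.6 0.2 0.9
   vertex 3.4 0.1 0.5
   vertex 5.0 3.2 0.1
  endloop
 endfacet
 facet normal -0.905 -0.089 -0.417
  outer loop
   vertex 2.7 4.4 1.1
   vertex 3.4 0.1 0.5
   vertex 0.9 0.7 5.8
  endloop
 endfacet
 facet normal -0.367 0.070 -0.928
  outer loop
   vertex 2.7 4.4 1.1
   vertex 5.0 3.2 0.1
   vertex 3.4 0.1 0.5
  endloop
 endfacet
 facet normal -0.234 0.972 -0.024
  outer loop
   vertex 2.7 4.4 1.1
   vertex 1.8 4.3 5.9
   vertex 5.7 5.2 4.3
  endloop
 endfacet
 facet normal 0.251 0.857 -0.450
  outer loop
   vertex 2.7 4.4 1.1
   vertex 5.7 5.2 4.3
   vertex 5.0 3.2 0.1
  endloop
 endfacet
 facet normal -0.699 0.155 0.699
  outer loop
   vertex 1.2 3.4 5.5
   vertex 0.9 0.7 5.8
   vertex 1.8 4.3 5.9
  endloop
 endfacet
 facet normal -0.949 0.071 -0.307
  outer loop
   vertex 1.2 3.4 5.5
   vertex 2.7 4.4 1.1
   vertex 0.9 0.7 5.8
  endloop
 endfacet
 facet normal -0.795 0.591 -0.137
  outer loop
   vertex 1.2 3.4 5.5
   vertex 1.8 4.3 5.9
   vertex 2.7 4.4 1.1
  endloop
 endfacet
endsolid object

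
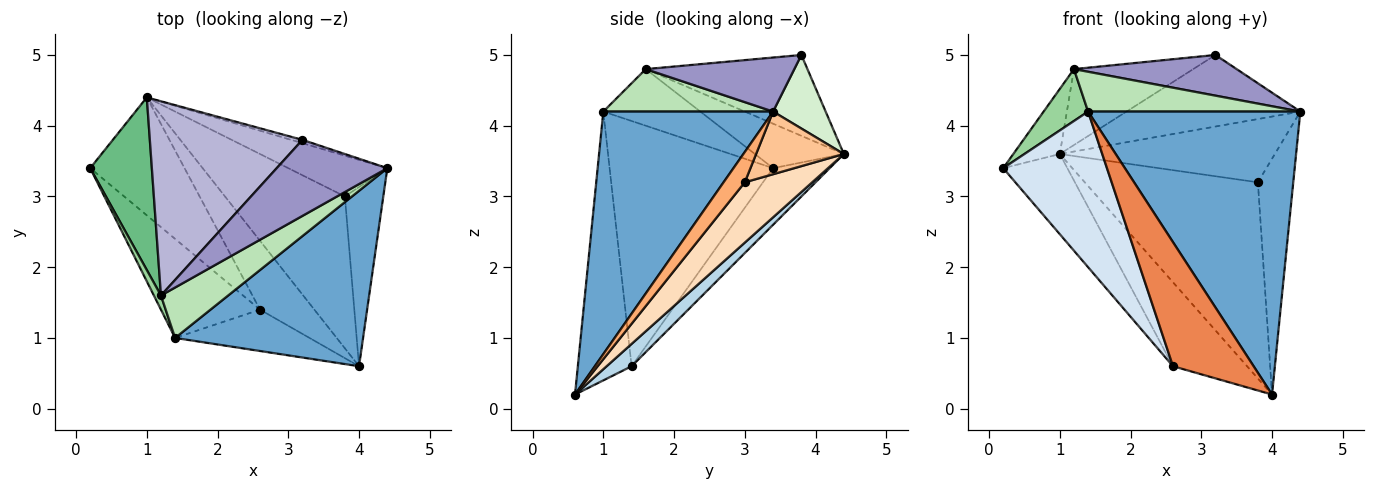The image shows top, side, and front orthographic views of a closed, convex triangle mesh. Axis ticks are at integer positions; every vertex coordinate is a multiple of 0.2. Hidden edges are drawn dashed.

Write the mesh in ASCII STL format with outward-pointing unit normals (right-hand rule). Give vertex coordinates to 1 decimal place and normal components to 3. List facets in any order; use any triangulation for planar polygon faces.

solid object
 facet normal 0.562 -0.703 0.436
  outer loop
   vertex 1.4 1.0 4.2
   vertex 4.0 0.6 0.2
   vertex 4.4 3.4 4.2
  endloop
 endfacet
 facet normal -0.444 0.504 -0.741
  outer loop
   vertex 2.6 1.4 0.6
   vertex 0.2 3.4 3.4
   vertex 1.0 4.4 3.6
  endloop
 endfacet
 facet normal 0.252 0.748 -0.614
  outer loop
   vertex 2.6 1.4 0.6
   vertex 1.0 4.4 3.6
   vertex 4.0 0.6 0.2
  endloop
 endfacet
 facet normal -0.799 -0.507 -0.323
  outer loop
   vertex 2.6 1.4 0.6
   vertex 1.4 1.0 4.2
   vertex 0.2 3.4 3.4
  endloop
 endfacet
 facet normal -0.535 -0.802 -0.267
  outer loop
   vertex 2.6 1.4 0.6
   vertex 4.0 0.6 0.2
   vertex 1.4 1.0 4.2
  endloop
 endfacet
 facet normal 0.431 0.718 -0.546
  outer loop
   vertex 3.8 3.0 3.2
   vertex 4.4 3.4 4.2
   vertex 4.0 0.6 0.2
  endloop
 endfacet
 facet normal 0.324 0.795 -0.513
  outer loop
   vertex 3.8 3.0 3.2
   vertex 1.0 4.4 3.6
   vertex 4.4 3.4 4.2
  endloop
 endfacet
 facet normal 0.294 0.756 -0.585
  outer loop
   vertex 3.8 3.0 3.2
   vertex 4.0 0.6 0.2
   vertex 1.0 4.4 3.6
  endloop
 endfacet
 facet normal -0.559 0.292 0.776
  outer loop
   vertex 1.2 1.6 4.8
   vertex 1.0 4.4 3.6
   vertex 0.2 3.4 3.4
  endloop
 endfacet
 facet normal -0.903 -0.414 0.113
  outer loop
   vertex 1.2 1.6 4.8
   vertex 0.2 3.4 3.4
   vertex 1.4 1.0 4.2
  endloop
 endfacet
 facet normal 0.444 -0.555 0.703
  outer loop
   vertex 1.2 1.6 4.8
   vertex 1.4 1.0 4.2
   vertex 4.4 3.4 4.2
  endloop
 endfacet
 facet normal 0.289 0.956 -0.044
  outer loop
   vertex 3.2 3.8 5.0
   vertex 4.4 3.4 4.2
   vertex 1.0 4.4 3.6
  endloop
 endfacet
 facet normal 0.396 -0.433 0.810
  outer loop
   vertex 3.2 3.8 5.0
   vertex 1.2 1.6 4.8
   vertex 4.4 3.4 4.2
  endloop
 endfacet
 facet normal -0.443 0.326 0.835
  outer loop
   vertex 3.2 3.8 5.0
   vertex 1.0 4.4 3.6
   vertex 1.2 1.6 4.8
  endloop
 endfacet
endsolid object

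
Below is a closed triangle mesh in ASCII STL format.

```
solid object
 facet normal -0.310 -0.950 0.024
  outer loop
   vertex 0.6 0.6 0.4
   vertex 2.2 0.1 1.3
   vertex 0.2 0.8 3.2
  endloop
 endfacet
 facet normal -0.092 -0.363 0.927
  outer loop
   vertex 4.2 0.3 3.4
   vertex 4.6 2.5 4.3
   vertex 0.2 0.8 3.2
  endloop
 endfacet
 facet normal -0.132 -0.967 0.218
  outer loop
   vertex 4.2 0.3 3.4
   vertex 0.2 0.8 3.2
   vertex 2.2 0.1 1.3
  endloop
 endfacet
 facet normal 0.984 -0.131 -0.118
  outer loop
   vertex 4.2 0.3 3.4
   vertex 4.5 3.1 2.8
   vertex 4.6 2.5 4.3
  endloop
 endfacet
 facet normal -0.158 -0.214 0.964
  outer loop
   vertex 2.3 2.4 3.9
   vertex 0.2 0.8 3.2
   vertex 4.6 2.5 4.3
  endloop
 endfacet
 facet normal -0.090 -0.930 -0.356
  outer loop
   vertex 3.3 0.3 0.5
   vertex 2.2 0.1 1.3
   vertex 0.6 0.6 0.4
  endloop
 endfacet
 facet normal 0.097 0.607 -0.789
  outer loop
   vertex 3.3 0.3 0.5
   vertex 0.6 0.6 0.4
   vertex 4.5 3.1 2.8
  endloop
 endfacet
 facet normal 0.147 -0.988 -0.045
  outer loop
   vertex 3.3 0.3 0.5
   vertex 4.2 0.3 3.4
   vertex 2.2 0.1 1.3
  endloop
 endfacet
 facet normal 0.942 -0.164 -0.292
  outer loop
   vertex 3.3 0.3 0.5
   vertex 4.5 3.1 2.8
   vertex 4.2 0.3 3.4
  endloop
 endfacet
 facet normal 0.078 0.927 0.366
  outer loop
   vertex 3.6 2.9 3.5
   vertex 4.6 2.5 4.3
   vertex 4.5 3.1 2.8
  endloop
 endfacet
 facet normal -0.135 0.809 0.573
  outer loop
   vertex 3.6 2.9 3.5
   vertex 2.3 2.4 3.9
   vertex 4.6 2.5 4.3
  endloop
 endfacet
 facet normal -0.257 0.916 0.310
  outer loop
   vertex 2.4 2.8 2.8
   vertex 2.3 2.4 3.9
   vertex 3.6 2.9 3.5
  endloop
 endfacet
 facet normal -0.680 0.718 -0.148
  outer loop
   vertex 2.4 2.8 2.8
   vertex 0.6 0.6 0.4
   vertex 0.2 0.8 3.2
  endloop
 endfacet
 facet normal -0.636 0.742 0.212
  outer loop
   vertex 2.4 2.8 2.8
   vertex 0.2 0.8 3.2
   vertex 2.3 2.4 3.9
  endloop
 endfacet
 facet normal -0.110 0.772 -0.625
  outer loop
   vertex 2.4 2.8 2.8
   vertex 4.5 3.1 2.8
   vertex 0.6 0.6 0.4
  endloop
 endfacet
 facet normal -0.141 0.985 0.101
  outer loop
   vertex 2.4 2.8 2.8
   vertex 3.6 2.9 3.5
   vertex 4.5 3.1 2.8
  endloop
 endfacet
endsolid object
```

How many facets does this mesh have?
16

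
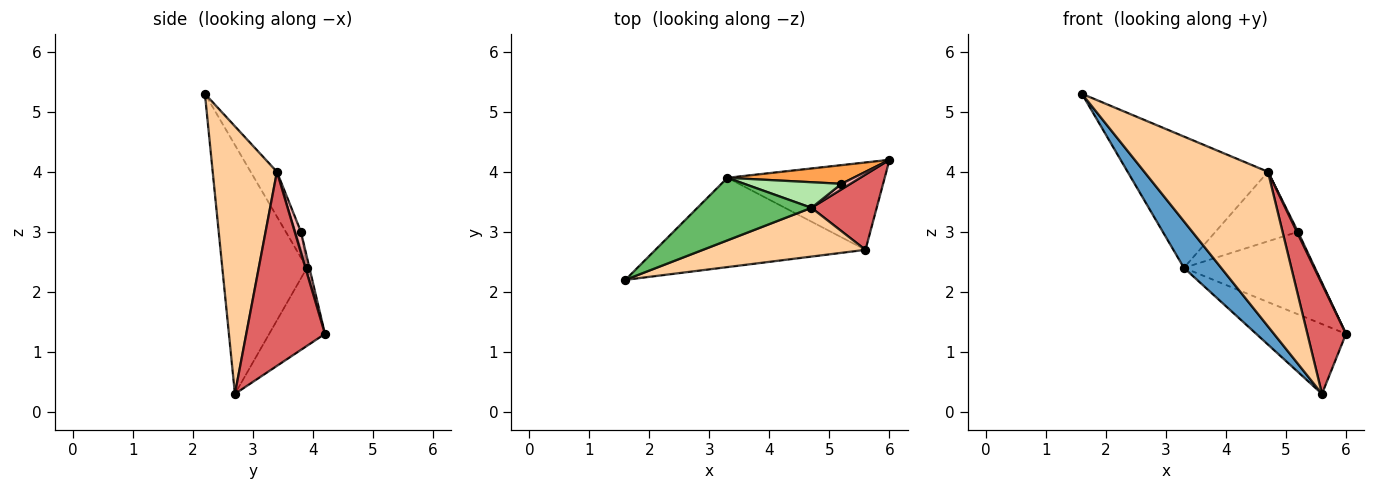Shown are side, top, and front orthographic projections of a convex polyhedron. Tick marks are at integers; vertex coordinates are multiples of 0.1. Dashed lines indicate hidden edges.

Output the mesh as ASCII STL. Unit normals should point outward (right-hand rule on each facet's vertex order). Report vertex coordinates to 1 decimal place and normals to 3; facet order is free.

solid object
 facet normal -0.724 -0.319 -0.611
  outer loop
   vertex 3.3 3.9 2.4
   vertex 5.6 2.7 0.3
   vertex 1.6 2.2 5.3
  endloop
 endfacet
 facet normal -0.361 0.582 -0.728
  outer loop
   vertex 3.3 3.9 2.4
   vertex 6.0 4.2 1.3
   vertex 5.6 2.7 0.3
  endloop
 endfacet
 facet normal -0.018 0.975 0.221
  outer loop
   vertex 3.3 3.9 2.4
   vertex 5.2 3.8 3.0
   vertex 6.0 4.2 1.3
  endloop
 endfacet
 facet normal 0.444 -0.855 0.270
  outer loop
   vertex 4.7 3.4 4.0
   vertex 1.6 2.2 5.3
   vertex 5.6 2.7 0.3
  endloop
 endfacet
 facet normal -0.167 0.890 0.424
  outer loop
   vertex 4.7 3.4 4.0
   vertex 3.3 3.9 2.4
   vertex 1.6 2.2 5.3
  endloop
 endfacet
 facet normal -0.060 0.937 0.345
  outer loop
   vertex 4.7 3.4 4.0
   vertex 5.2 3.8 3.0
   vertex 3.3 3.9 2.4
  endloop
 endfacet
 facet normal 0.859 -0.422 0.289
  outer loop
   vertex 4.7 3.4 4.0
   vertex 5.6 2.7 0.3
   vertex 6.0 4.2 1.3
  endloop
 endfacet
 facet normal 0.907 -0.162 0.389
  outer loop
   vertex 4.7 3.4 4.0
   vertex 6.0 4.2 1.3
   vertex 5.2 3.8 3.0
  endloop
 endfacet
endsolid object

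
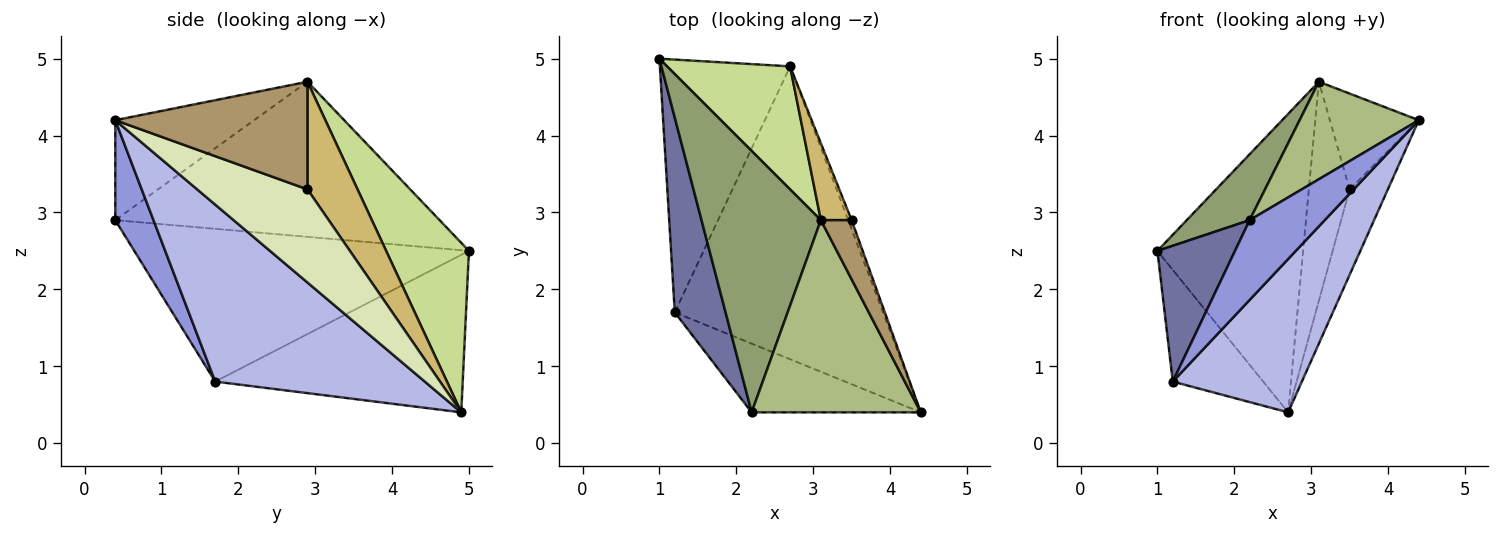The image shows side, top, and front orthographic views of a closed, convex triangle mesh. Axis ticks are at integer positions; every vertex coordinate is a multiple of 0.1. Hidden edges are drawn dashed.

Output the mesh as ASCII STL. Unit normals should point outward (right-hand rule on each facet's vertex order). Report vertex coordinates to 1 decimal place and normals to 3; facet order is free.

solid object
 facet normal -0.927 -0.215 0.308
  outer loop
   vertex 1.2 1.7 0.8
   vertex 2.2 0.4 2.9
   vertex 1.0 5.0 2.5
  endloop
 endfacet
 facet normal -0.742 0.271 -0.613
  outer loop
   vertex 1.2 1.7 0.8
   vertex 1.0 5.0 2.5
   vertex 2.7 4.9 0.4
  endloop
 endfacet
 facet normal 0.360 -0.707 -0.609
  outer loop
   vertex 1.2 1.7 0.8
   vertex 4.4 0.4 4.2
   vertex 2.2 0.4 2.9
  endloop
 endfacet
 facet normal 0.602 -0.370 -0.708
  outer loop
   vertex 1.2 1.7 0.8
   vertex 2.7 4.9 0.4
   vertex 4.4 0.4 4.2
  endloop
 endfacet
 facet normal -0.783 -0.152 0.603
  outer loop
   vertex 3.1 2.9 4.7
   vertex 1.0 5.0 2.5
   vertex 2.2 0.4 2.9
  endloop
 endfacet
 facet normal -0.466 -0.400 0.789
  outer loop
   vertex 3.1 2.9 4.7
   vertex 2.2 0.4 2.9
   vertex 4.4 0.4 4.2
  endloop
 endfacet
 facet normal 0.465 0.818 0.337
  outer loop
   vertex 3.1 2.9 4.7
   vertex 2.7 4.9 0.4
   vertex 1.0 5.0 2.5
  endloop
 endfacet
 facet normal 0.944 0.327 -0.035
  outer loop
   vertex 3.5 2.9 3.3
   vertex 4.4 0.4 4.2
   vertex 2.7 4.9 0.4
  endloop
 endfacet
 facet normal 0.878 0.407 0.251
  outer loop
   vertex 3.5 2.9 3.3
   vertex 3.1 2.9 4.7
   vertex 4.4 0.4 4.2
  endloop
 endfacet
 facet normal 0.757 0.616 0.216
  outer loop
   vertex 3.5 2.9 3.3
   vertex 2.7 4.9 0.4
   vertex 3.1 2.9 4.7
  endloop
 endfacet
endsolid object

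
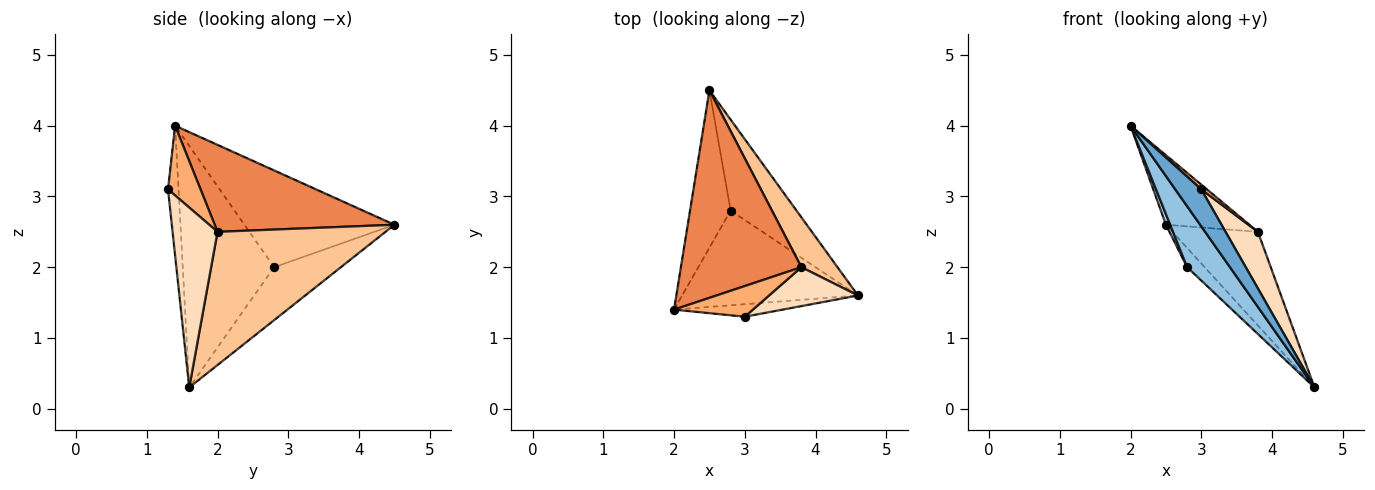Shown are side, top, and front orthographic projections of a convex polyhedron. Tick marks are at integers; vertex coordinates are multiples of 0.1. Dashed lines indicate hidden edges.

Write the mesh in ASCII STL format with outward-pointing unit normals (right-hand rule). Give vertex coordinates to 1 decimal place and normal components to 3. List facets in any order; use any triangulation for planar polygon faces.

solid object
 facet normal -0.358 -0.885 -0.299
  outer loop
   vertex 3.0 1.3 3.1
   vertex 2.0 1.4 4.0
   vertex 4.6 1.6 0.3
  endloop
 endfacet
 facet normal -0.756 -0.354 -0.550
  outer loop
   vertex 2.8 2.8 2.0
   vertex 4.6 1.6 0.3
   vertex 2.0 1.4 4.0
  endloop
 endfacet
 facet normal -0.922 -0.026 -0.387
  outer loop
   vertex 2.8 2.8 2.0
   vertex 2.0 1.4 4.0
   vertex 2.5 4.5 2.6
  endloop
 endfacet
 facet normal -0.618 0.162 -0.769
  outer loop
   vertex 2.8 2.8 2.0
   vertex 2.5 4.5 2.6
   vertex 4.6 1.6 0.3
  endloop
 endfacet
 facet normal 0.565 0.262 0.783
  outer loop
   vertex 3.8 2.0 2.5
   vertex 2.5 4.5 2.6
   vertex 2.0 1.4 4.0
  endloop
 endfacet
 facet normal 0.658 -0.114 0.744
  outer loop
   vertex 3.8 2.0 2.5
   vertex 2.0 1.4 4.0
   vertex 3.0 1.3 3.1
  endloop
 endfacet
 facet normal 0.866 0.441 0.235
  outer loop
   vertex 3.8 2.0 2.5
   vertex 4.6 1.6 0.3
   vertex 2.5 4.5 2.6
  endloop
 endfacet
 facet normal 0.753 -0.542 0.372
  outer loop
   vertex 3.8 2.0 2.5
   vertex 3.0 1.3 3.1
   vertex 4.6 1.6 0.3
  endloop
 endfacet
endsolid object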